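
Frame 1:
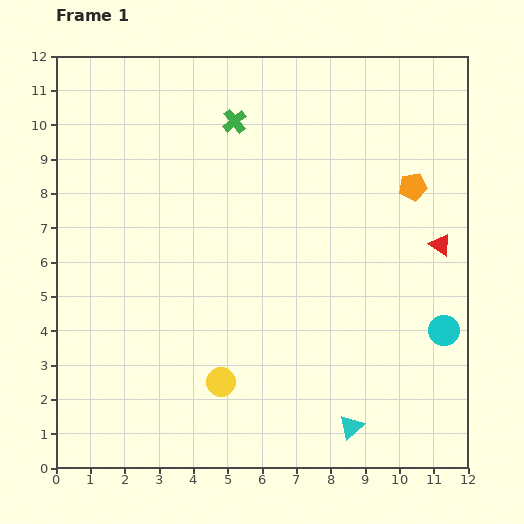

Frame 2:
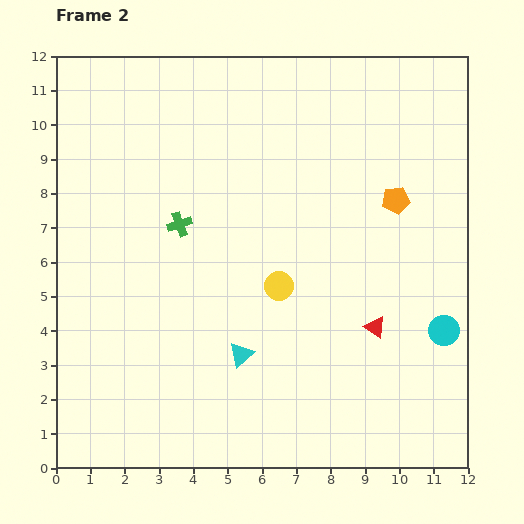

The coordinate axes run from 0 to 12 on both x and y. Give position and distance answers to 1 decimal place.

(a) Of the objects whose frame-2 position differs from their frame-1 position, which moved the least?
the orange pentagon

(moved 0.6)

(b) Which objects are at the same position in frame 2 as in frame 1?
the cyan circle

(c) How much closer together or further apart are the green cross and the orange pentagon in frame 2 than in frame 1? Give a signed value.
+0.8

Distance in frame 1: 5.5. Distance in frame 2: 6.3.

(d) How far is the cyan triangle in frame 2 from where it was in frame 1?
3.8

The cyan triangle moved from (8.6, 1.2) to (5.4, 3.3), a distance of √(3.2² + 2.1²) ≈ 3.8.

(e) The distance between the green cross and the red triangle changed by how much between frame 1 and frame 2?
-0.6

Distance in frame 1: 7.0. Distance in frame 2: 6.4.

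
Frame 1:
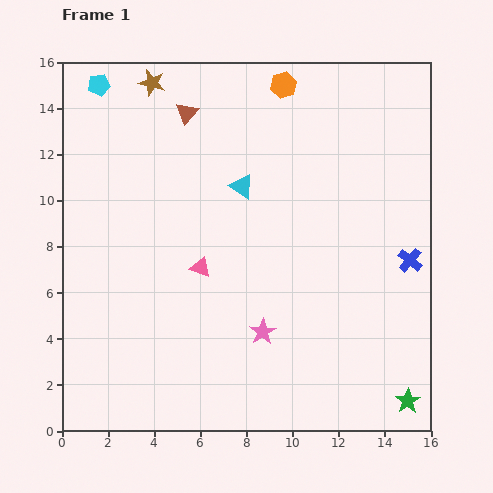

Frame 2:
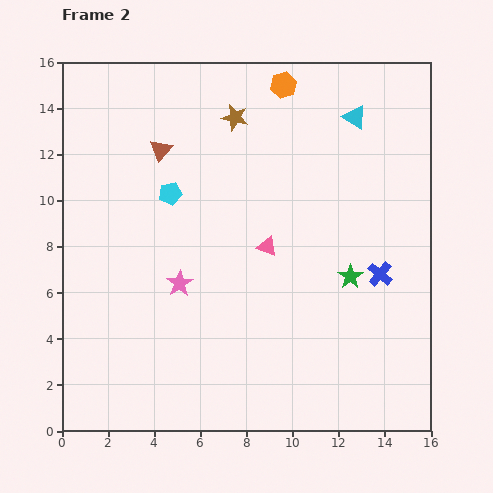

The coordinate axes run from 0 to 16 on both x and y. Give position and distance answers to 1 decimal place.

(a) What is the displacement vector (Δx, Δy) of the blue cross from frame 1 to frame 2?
(-1.3, -0.6)

The blue cross was at (15.1, 7.4) in frame 1 and (13.8, 6.8) in frame 2.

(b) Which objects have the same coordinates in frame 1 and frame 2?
the orange hexagon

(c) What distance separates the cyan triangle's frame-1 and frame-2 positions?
5.7

The cyan triangle moved from (7.8, 10.6) to (12.7, 13.6), a distance of √(4.9² + 3.0²) ≈ 5.7.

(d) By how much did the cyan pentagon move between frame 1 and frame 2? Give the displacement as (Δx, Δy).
(3.1, -4.7)

The cyan pentagon was at (1.6, 15.0) in frame 1 and (4.7, 10.3) in frame 2.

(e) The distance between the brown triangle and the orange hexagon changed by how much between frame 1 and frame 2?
+1.6

Distance in frame 1: 4.4. Distance in frame 2: 6.0.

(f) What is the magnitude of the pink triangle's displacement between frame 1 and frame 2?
3.0

The pink triangle moved from (6.0, 7.1) to (8.9, 8.0), a distance of √(2.9² + 0.9²) ≈ 3.0.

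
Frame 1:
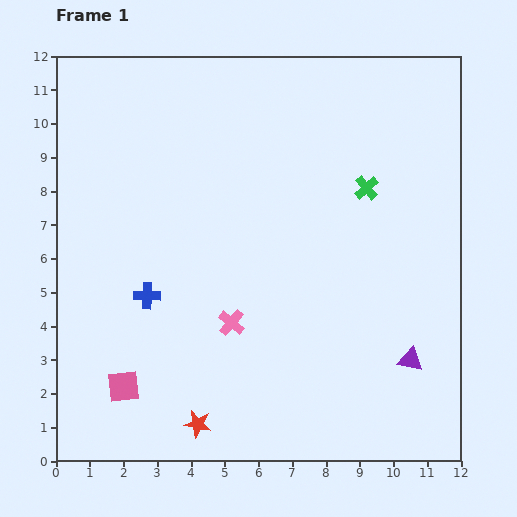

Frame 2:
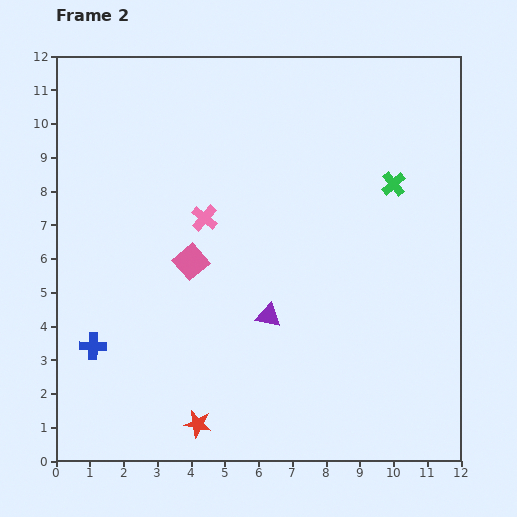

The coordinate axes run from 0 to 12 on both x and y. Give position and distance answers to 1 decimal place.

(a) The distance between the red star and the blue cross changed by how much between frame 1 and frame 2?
-0.2

Distance in frame 1: 4.1. Distance in frame 2: 3.9.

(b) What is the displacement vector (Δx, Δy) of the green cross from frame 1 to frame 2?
(0.8, 0.1)

The green cross was at (9.2, 8.1) in frame 1 and (10.0, 8.2) in frame 2.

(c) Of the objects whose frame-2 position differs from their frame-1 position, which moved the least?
the green cross

(moved 0.8)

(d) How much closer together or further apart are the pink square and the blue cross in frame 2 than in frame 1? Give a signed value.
+1.0

Distance in frame 1: 2.8. Distance in frame 2: 3.8.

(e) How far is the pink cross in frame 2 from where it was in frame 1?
3.2

The pink cross moved from (5.2, 4.1) to (4.4, 7.2), a distance of √(0.8² + 3.1²) ≈ 3.2.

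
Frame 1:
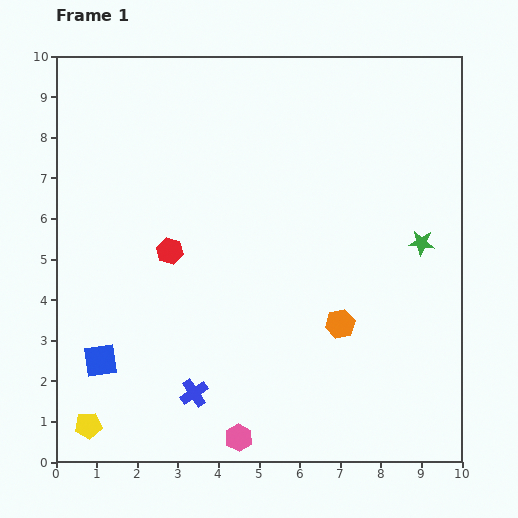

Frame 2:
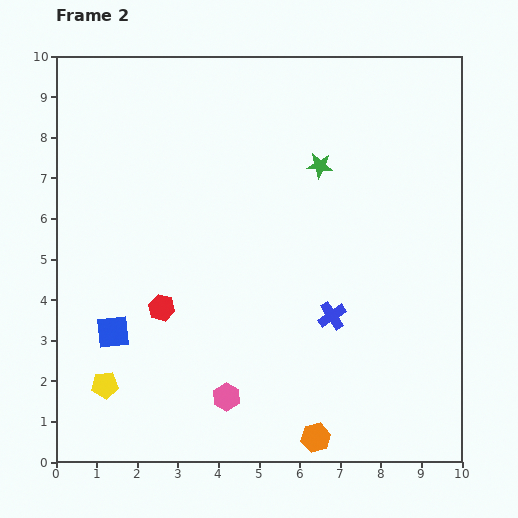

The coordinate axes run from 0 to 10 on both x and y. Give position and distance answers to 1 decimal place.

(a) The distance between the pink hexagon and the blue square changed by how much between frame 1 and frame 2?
-0.7

Distance in frame 1: 3.9. Distance in frame 2: 3.2.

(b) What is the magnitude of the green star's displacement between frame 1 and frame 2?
3.1

The green star moved from (9.0, 5.4) to (6.5, 7.3), a distance of √(2.5² + 1.9²) ≈ 3.1.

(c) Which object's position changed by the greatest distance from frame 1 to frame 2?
the blue cross

(moved 3.9; next 3.1)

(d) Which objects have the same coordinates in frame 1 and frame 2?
none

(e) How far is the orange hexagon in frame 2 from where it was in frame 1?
2.9

The orange hexagon moved from (7.0, 3.4) to (6.4, 0.6), a distance of √(0.6² + 2.8²) ≈ 2.9.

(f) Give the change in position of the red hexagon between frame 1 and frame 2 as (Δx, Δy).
(-0.2, -1.4)

The red hexagon was at (2.8, 5.2) in frame 1 and (2.6, 3.8) in frame 2.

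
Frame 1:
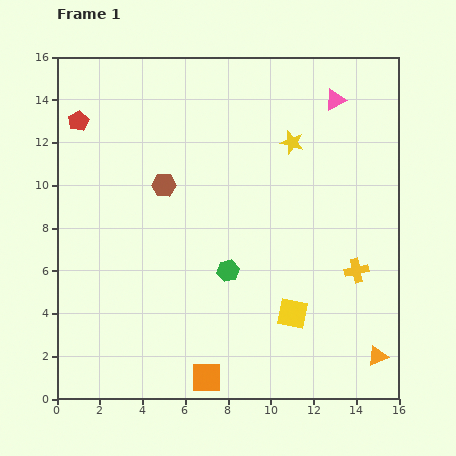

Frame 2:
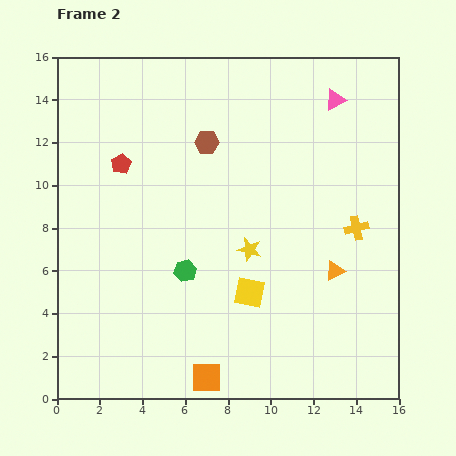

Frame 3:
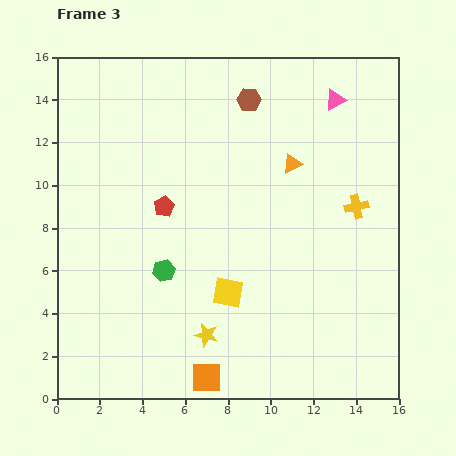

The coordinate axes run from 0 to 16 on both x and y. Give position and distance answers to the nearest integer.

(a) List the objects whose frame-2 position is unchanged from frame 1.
the orange square, the pink triangle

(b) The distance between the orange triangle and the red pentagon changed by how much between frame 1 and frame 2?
-7

Distance in frame 1: 18. Distance in frame 2: 11.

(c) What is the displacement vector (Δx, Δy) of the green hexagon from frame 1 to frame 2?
(-2, 0)

The green hexagon was at (8, 6) in frame 1 and (6, 6) in frame 2.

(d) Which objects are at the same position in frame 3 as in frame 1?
the orange square, the pink triangle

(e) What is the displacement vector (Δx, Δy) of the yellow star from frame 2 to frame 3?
(-2, -4)

The yellow star was at (9, 7) in frame 2 and (7, 3) in frame 3.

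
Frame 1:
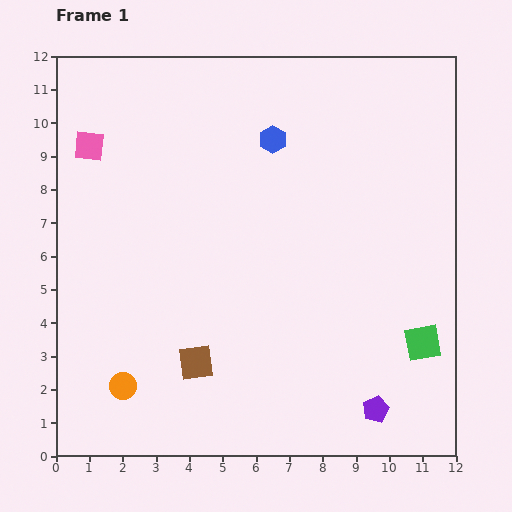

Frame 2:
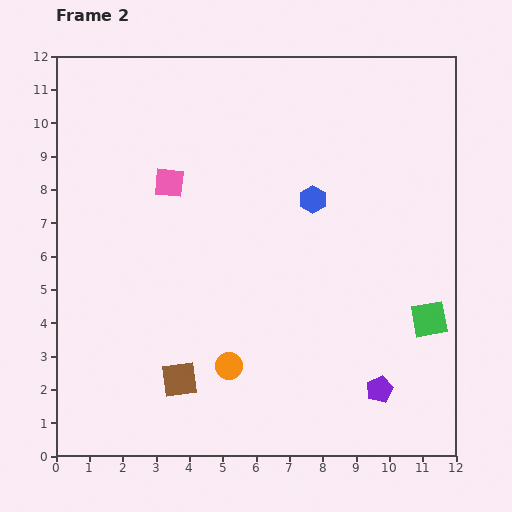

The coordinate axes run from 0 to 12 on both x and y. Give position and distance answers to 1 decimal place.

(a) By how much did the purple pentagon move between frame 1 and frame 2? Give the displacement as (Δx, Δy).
(0.1, 0.6)

The purple pentagon was at (9.6, 1.4) in frame 1 and (9.7, 2.0) in frame 2.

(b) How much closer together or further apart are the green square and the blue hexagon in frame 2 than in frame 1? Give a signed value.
-2.6

Distance in frame 1: 7.6. Distance in frame 2: 5.0.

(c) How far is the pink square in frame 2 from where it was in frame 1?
2.6

The pink square moved from (1.0, 9.3) to (3.4, 8.2), a distance of √(2.4² + 1.1²) ≈ 2.6.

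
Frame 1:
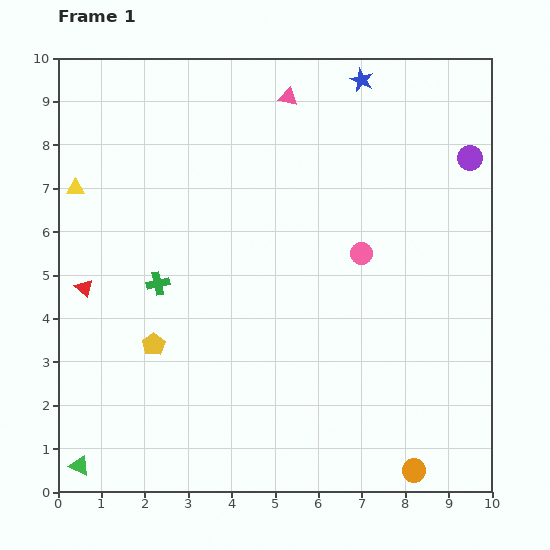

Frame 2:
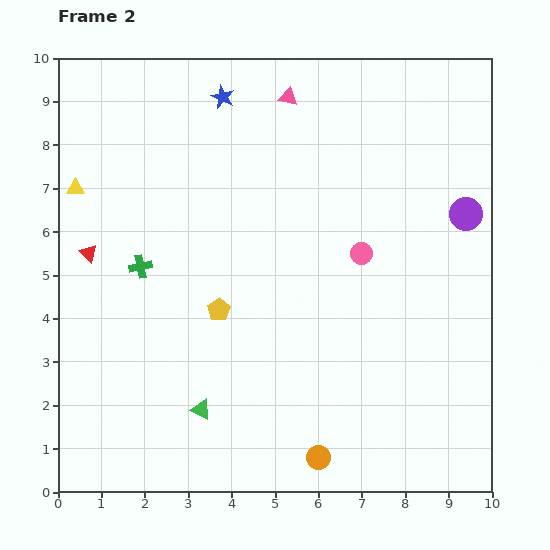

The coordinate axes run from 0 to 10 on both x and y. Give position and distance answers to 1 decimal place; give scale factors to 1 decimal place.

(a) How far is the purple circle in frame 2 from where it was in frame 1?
1.3

The purple circle moved from (9.5, 7.7) to (9.4, 6.4), a distance of √(0.1² + 1.3²) ≈ 1.3.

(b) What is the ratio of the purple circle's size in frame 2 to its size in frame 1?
1.3×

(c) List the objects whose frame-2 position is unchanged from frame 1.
the yellow triangle, the pink triangle, the pink circle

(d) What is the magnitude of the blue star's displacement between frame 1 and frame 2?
3.2

The blue star moved from (7.0, 9.5) to (3.8, 9.1), a distance of √(3.2² + 0.4²) ≈ 3.2.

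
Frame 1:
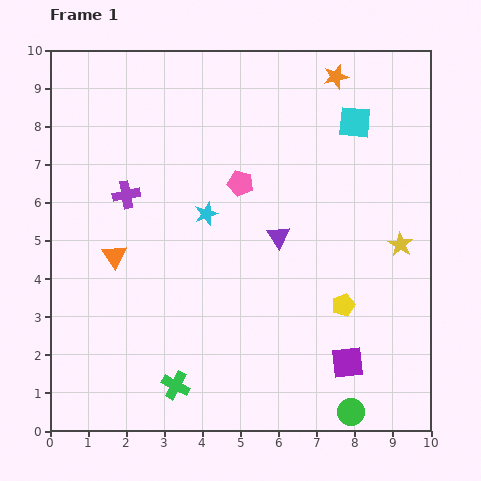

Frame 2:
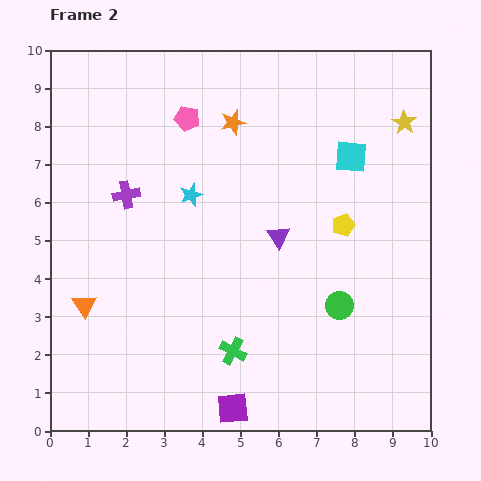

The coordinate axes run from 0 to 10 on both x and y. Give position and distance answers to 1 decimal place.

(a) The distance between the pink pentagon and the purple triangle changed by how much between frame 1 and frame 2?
+2.2

Distance in frame 1: 1.7. Distance in frame 2: 3.9.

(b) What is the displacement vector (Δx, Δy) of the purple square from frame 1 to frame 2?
(-3.0, -1.2)

The purple square was at (7.8, 1.8) in frame 1 and (4.8, 0.6) in frame 2.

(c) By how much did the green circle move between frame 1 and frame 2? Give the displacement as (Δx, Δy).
(-0.3, 2.8)

The green circle was at (7.9, 0.5) in frame 1 and (7.6, 3.3) in frame 2.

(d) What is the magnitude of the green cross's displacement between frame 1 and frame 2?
1.7

The green cross moved from (3.3, 1.2) to (4.8, 2.1), a distance of √(1.5² + 0.9²) ≈ 1.7.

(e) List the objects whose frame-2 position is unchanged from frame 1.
the purple cross, the purple triangle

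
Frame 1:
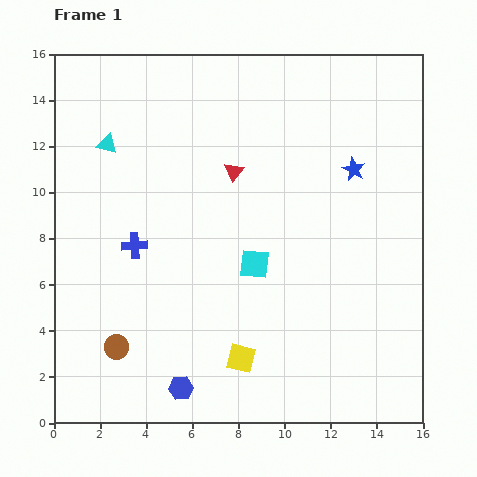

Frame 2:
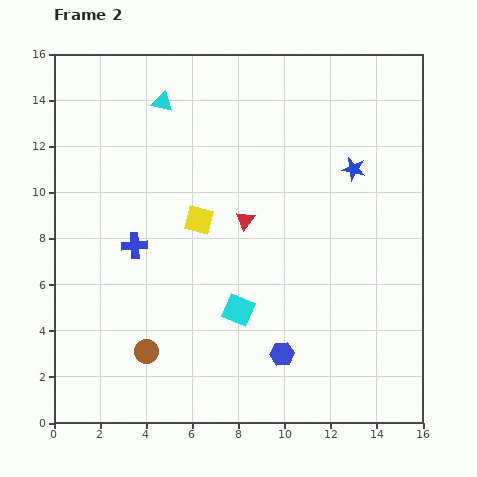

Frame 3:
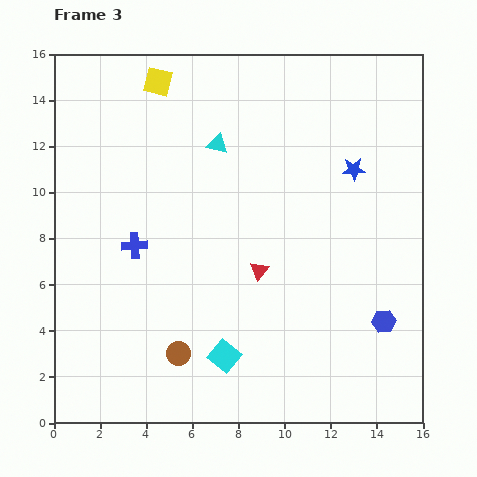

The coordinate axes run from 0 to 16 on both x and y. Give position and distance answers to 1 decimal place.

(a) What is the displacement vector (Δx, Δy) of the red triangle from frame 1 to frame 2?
(0.5, -2.1)

The red triangle was at (7.8, 10.9) in frame 1 and (8.3, 8.8) in frame 2.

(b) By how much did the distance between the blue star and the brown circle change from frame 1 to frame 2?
-0.9

Distance in frame 1: 12.9. Distance in frame 2: 12.0.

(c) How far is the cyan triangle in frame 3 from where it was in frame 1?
4.8

The cyan triangle moved from (2.3, 12.1) to (7.1, 12.1), a distance of √(4.8² + 0.0²) ≈ 4.8.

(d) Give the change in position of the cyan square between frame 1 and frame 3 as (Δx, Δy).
(-1.3, -4.0)

The cyan square was at (8.7, 6.9) in frame 1 and (7.4, 2.9) in frame 3.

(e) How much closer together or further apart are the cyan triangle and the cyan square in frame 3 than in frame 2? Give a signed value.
-0.4

Distance in frame 2: 9.6. Distance in frame 3: 9.2.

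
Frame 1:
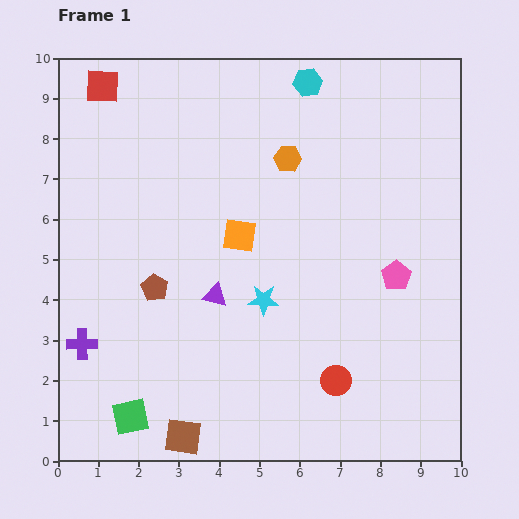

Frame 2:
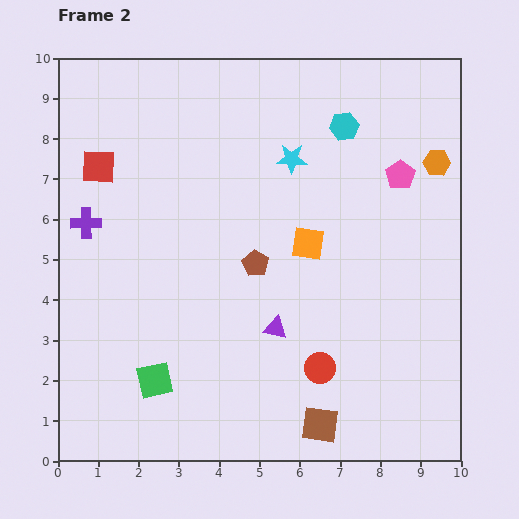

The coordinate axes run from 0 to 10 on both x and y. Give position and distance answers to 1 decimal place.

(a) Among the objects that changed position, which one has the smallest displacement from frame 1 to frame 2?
the red circle

(moved 0.5)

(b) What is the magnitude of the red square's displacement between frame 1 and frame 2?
2.0

The red square moved from (1.1, 9.3) to (1.0, 7.3), a distance of √(0.1² + 2.0²) ≈ 2.0.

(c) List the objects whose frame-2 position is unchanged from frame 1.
none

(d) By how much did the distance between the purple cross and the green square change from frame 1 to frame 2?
+2.1

Distance in frame 1: 2.2. Distance in frame 2: 4.3.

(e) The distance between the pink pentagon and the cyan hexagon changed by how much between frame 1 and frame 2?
-3.5

Distance in frame 1: 5.3. Distance in frame 2: 1.8.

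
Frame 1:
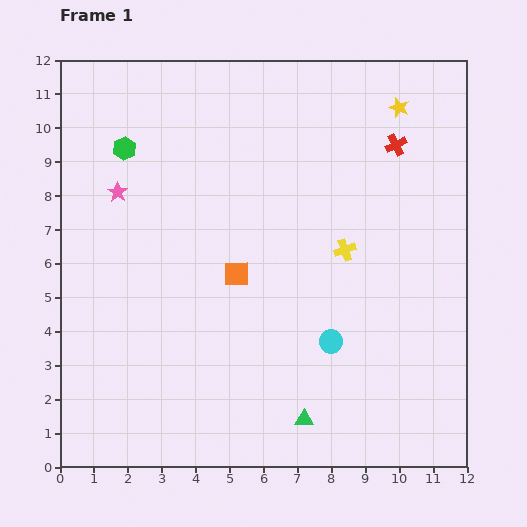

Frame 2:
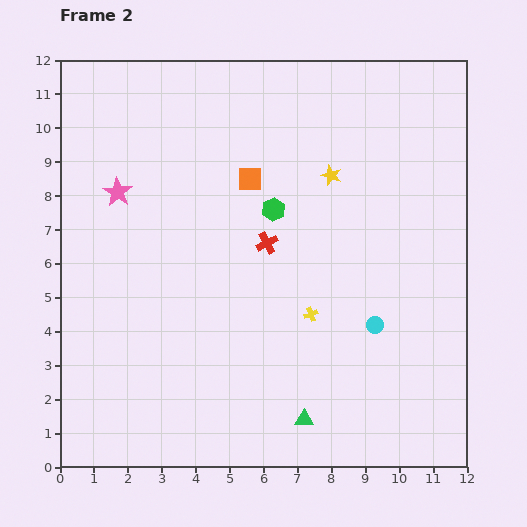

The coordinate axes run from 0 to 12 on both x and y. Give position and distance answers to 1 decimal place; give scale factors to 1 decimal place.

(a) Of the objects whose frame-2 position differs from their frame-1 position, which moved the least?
the cyan circle

(moved 1.4)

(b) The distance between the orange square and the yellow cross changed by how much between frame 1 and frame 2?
+1.1

Distance in frame 1: 3.3. Distance in frame 2: 4.4.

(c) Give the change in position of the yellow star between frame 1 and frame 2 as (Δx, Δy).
(-2.0, -2.0)

The yellow star was at (10.0, 10.6) in frame 1 and (8.0, 8.6) in frame 2.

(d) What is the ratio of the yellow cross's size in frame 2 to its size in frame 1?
0.6×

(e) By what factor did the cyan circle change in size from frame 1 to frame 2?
0.7×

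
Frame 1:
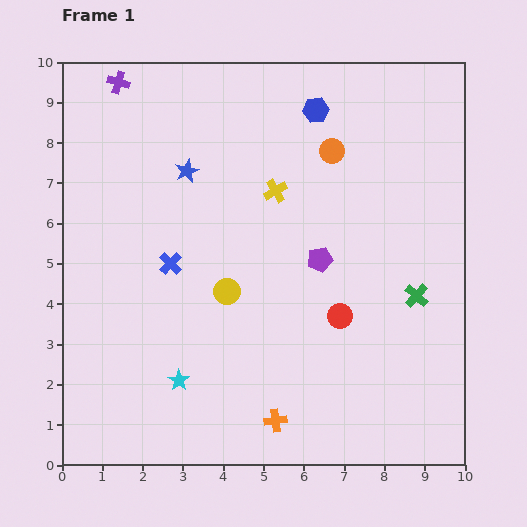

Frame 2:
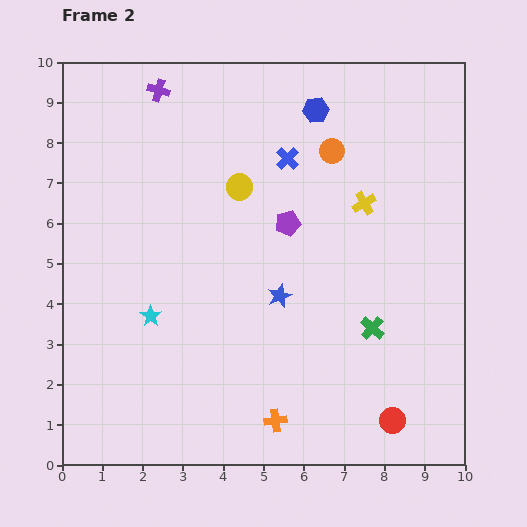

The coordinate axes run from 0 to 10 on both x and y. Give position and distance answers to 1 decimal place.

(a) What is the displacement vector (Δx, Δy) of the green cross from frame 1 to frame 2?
(-1.1, -0.8)

The green cross was at (8.8, 4.2) in frame 1 and (7.7, 3.4) in frame 2.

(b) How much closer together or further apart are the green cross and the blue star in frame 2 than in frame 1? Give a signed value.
-4.1

Distance in frame 1: 6.5. Distance in frame 2: 2.4.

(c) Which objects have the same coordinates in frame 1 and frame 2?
the blue hexagon, the orange circle, the orange cross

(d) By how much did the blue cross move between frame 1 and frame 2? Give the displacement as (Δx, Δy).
(2.9, 2.6)

The blue cross was at (2.7, 5.0) in frame 1 and (5.6, 7.6) in frame 2.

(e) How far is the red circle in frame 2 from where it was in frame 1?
2.9

The red circle moved from (6.9, 3.7) to (8.2, 1.1), a distance of √(1.3² + 2.6²) ≈ 2.9.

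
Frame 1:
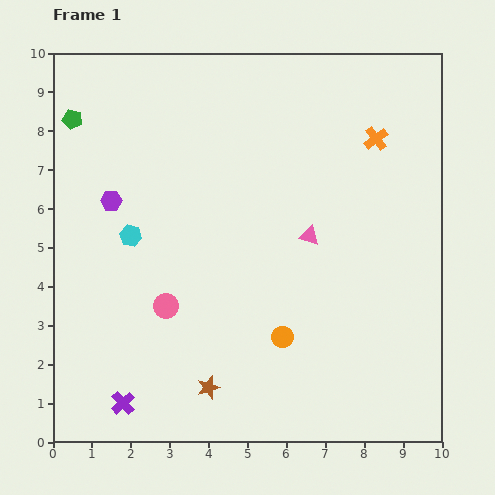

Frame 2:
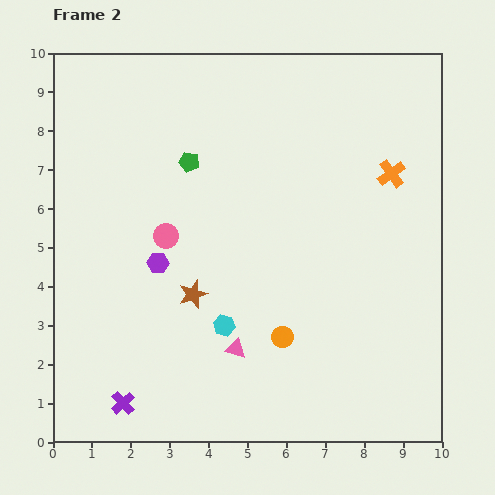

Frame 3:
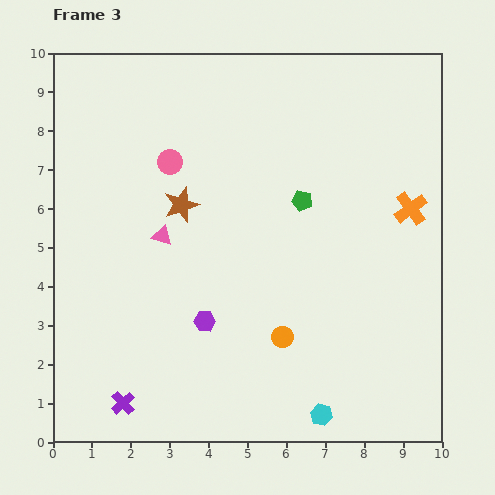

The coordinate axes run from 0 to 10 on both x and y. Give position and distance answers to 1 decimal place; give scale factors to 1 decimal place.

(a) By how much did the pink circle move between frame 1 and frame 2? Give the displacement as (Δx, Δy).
(0.0, 1.8)

The pink circle was at (2.9, 3.5) in frame 1 and (2.9, 5.3) in frame 2.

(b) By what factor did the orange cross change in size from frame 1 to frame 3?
1.4×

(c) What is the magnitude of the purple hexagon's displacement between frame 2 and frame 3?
1.9

The purple hexagon moved from (2.7, 4.6) to (3.9, 3.1), a distance of √(1.2² + 1.5²) ≈ 1.9.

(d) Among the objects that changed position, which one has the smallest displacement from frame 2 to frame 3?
the orange cross

(moved 1.0)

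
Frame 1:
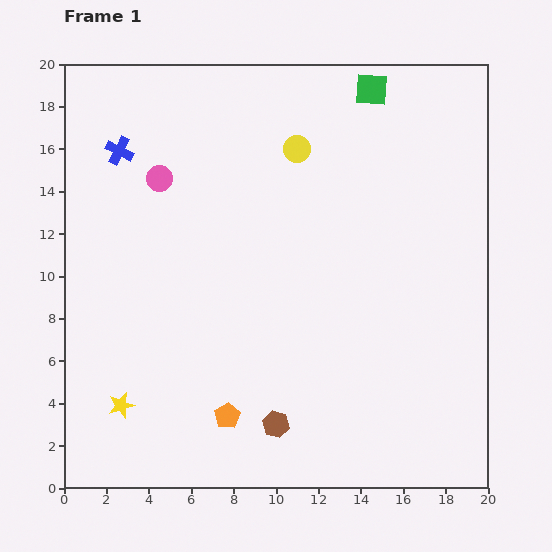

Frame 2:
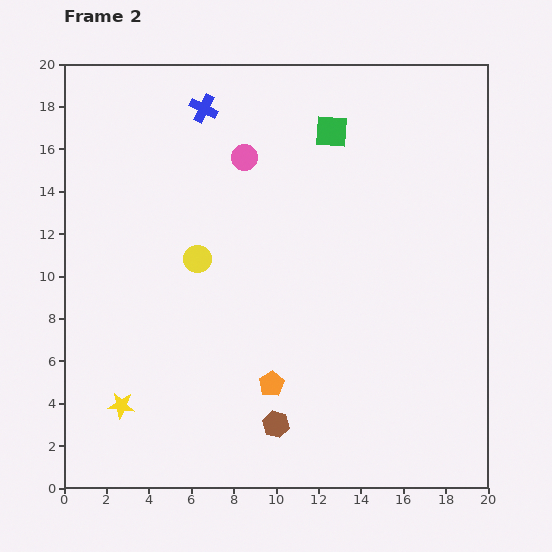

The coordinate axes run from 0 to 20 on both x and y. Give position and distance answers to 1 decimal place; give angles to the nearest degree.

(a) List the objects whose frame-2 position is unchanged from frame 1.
the brown hexagon, the yellow star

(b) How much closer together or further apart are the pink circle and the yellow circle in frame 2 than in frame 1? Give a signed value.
-1.3

Distance in frame 1: 6.6. Distance in frame 2: 5.3.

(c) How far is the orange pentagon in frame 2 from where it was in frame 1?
2.6

The orange pentagon moved from (7.7, 3.4) to (9.8, 4.9), a distance of √(2.1² + 1.5²) ≈ 2.6.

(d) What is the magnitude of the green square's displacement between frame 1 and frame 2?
2.8

The green square moved from (14.5, 18.8) to (12.6, 16.8), a distance of √(1.9² + 2.0²) ≈ 2.8.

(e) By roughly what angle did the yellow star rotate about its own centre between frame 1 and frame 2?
23° clockwise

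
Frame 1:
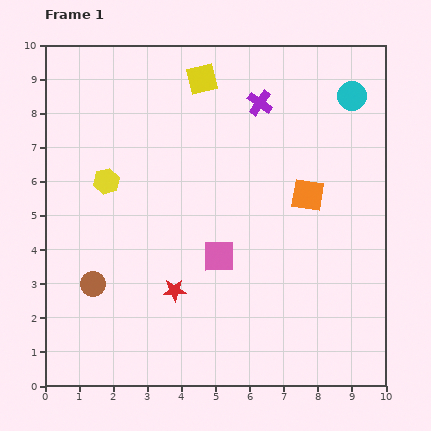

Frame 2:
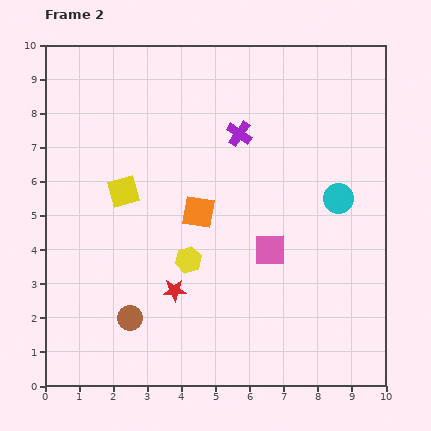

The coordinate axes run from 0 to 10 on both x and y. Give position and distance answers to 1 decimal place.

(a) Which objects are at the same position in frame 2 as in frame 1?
the red star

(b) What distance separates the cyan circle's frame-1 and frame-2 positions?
3.0

The cyan circle moved from (9.0, 8.5) to (8.6, 5.5), a distance of √(0.4² + 3.0²) ≈ 3.0.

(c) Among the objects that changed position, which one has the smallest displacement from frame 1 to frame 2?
the purple cross

(moved 1.1)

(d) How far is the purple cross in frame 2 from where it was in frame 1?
1.1

The purple cross moved from (6.3, 8.3) to (5.7, 7.4), a distance of √(0.6² + 0.9²) ≈ 1.1.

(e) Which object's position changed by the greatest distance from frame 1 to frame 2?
the yellow square

(moved 4.0; next 3.3)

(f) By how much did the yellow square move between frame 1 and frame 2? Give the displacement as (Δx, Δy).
(-2.3, -3.3)

The yellow square was at (4.6, 9.0) in frame 1 and (2.3, 5.7) in frame 2.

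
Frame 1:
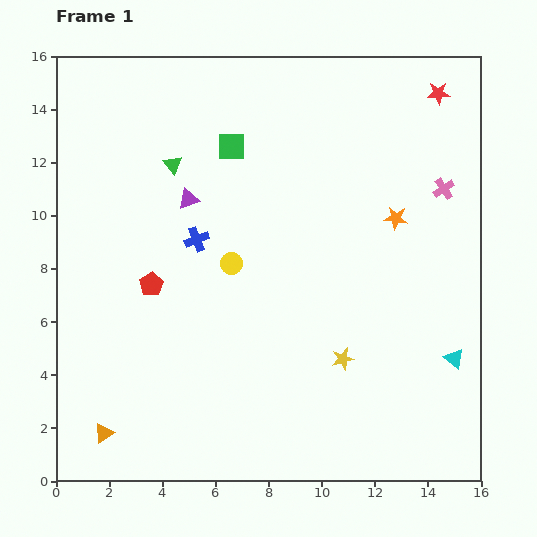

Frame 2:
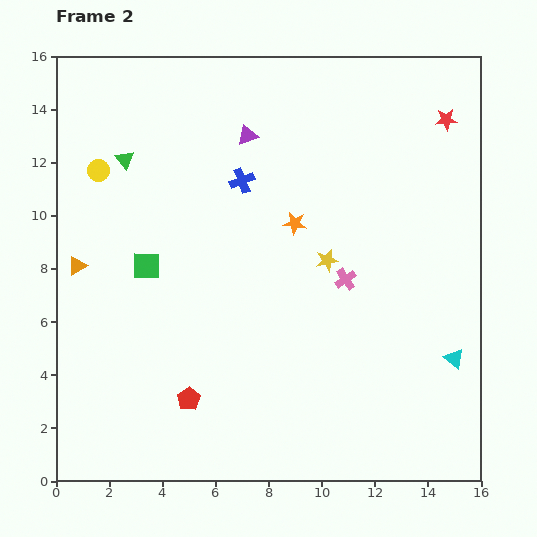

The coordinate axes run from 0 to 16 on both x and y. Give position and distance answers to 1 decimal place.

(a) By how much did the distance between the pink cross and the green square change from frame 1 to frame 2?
-0.7

Distance in frame 1: 8.2. Distance in frame 2: 7.5.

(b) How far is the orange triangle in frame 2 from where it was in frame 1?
6.4

The orange triangle moved from (1.8, 1.8) to (0.8, 8.1), a distance of √(1.0² + 6.3²) ≈ 6.4.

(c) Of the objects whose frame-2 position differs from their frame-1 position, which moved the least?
the red star

(moved 1.0)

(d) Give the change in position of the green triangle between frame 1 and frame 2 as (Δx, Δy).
(-1.8, 0.2)

The green triangle was at (4.4, 11.9) in frame 1 and (2.6, 12.1) in frame 2.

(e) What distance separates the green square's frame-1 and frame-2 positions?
5.5

The green square moved from (6.6, 12.6) to (3.4, 8.1), a distance of √(3.2² + 4.5²) ≈ 5.5.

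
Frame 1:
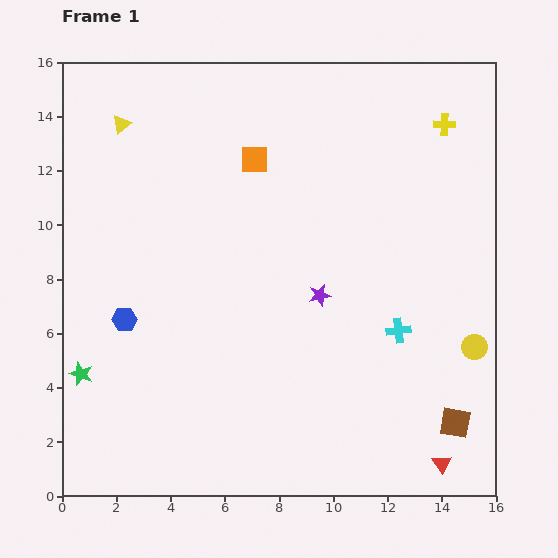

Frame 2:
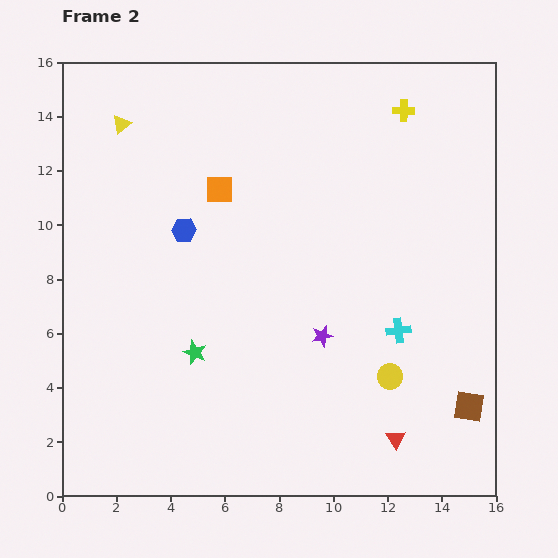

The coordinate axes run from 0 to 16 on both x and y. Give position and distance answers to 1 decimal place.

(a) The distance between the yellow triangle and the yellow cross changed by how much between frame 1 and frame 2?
-1.5

Distance in frame 1: 11.9. Distance in frame 2: 10.4.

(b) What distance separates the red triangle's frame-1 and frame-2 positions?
1.9

The red triangle moved from (14.0, 1.2) to (12.3, 2.1), a distance of √(1.7² + 0.9²) ≈ 1.9.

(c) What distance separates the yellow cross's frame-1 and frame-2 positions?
1.6

The yellow cross moved from (14.1, 13.7) to (12.6, 14.2), a distance of √(1.5² + 0.5²) ≈ 1.6.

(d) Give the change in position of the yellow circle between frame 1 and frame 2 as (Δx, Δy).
(-3.1, -1.1)

The yellow circle was at (15.2, 5.5) in frame 1 and (12.1, 4.4) in frame 2.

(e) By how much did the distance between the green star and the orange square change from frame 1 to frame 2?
-4.1

Distance in frame 1: 10.2. Distance in frame 2: 6.1.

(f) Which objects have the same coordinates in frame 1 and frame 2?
the cyan cross, the yellow triangle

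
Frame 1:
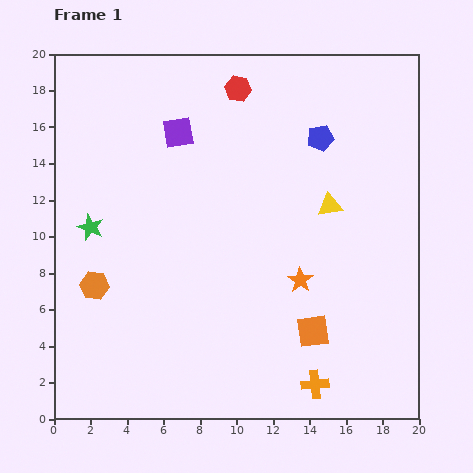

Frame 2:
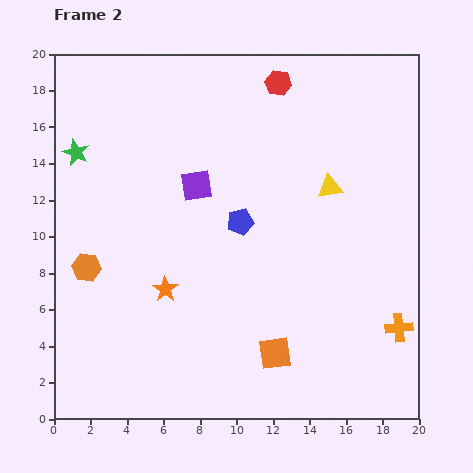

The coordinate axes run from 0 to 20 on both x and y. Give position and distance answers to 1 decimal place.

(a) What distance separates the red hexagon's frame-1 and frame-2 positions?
2.2

The red hexagon moved from (10.1, 18.1) to (12.3, 18.4), a distance of √(2.2² + 0.3²) ≈ 2.2.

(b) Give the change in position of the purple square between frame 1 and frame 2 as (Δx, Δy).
(1.0, -2.9)

The purple square was at (6.8, 15.7) in frame 1 and (7.8, 12.8) in frame 2.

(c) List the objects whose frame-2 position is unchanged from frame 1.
none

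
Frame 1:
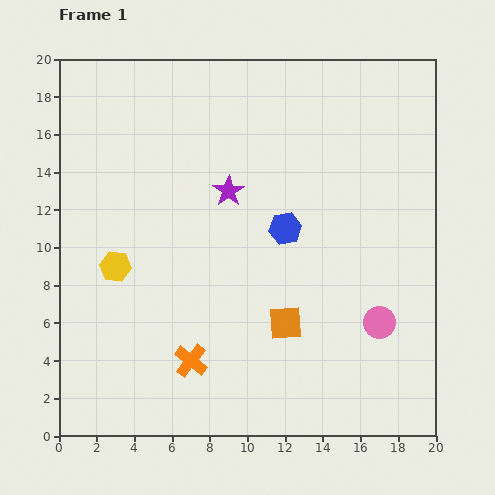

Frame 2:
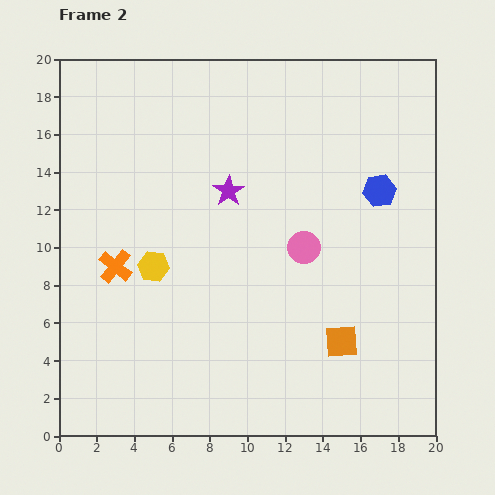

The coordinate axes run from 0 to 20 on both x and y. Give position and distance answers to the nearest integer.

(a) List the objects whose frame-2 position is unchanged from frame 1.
the purple star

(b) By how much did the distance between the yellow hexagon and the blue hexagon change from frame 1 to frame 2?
+4

Distance in frame 1: 9. Distance in frame 2: 13.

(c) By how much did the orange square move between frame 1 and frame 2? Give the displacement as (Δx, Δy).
(3, -1)

The orange square was at (12, 6) in frame 1 and (15, 5) in frame 2.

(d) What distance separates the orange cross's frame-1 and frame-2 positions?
6

The orange cross moved from (7, 4) to (3, 9), a distance of √(4² + 5²) ≈ 6.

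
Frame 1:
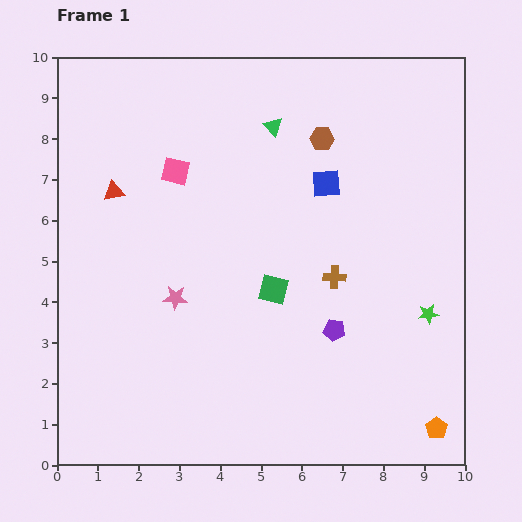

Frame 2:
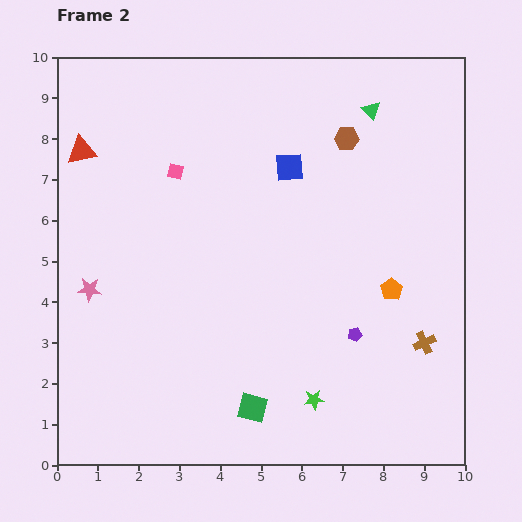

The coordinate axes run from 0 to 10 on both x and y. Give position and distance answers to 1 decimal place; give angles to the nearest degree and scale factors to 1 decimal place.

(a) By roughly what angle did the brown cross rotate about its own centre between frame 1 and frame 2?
26° counter-clockwise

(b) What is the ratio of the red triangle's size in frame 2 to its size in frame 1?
1.4×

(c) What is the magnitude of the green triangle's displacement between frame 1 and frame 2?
2.4

The green triangle moved from (5.3, 8.3) to (7.7, 8.7), a distance of √(2.4² + 0.4²) ≈ 2.4.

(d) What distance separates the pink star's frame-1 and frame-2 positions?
2.1

The pink star moved from (2.9, 4.1) to (0.8, 4.3), a distance of √(2.1² + 0.2²) ≈ 2.1.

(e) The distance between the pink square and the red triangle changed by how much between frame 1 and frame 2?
+0.8

Distance in frame 1: 1.6. Distance in frame 2: 2.4.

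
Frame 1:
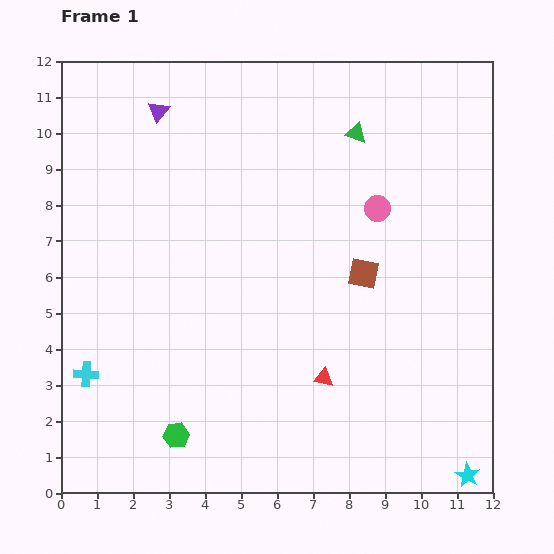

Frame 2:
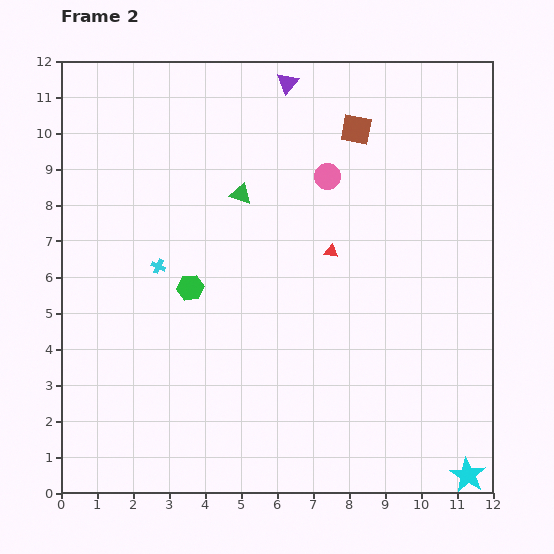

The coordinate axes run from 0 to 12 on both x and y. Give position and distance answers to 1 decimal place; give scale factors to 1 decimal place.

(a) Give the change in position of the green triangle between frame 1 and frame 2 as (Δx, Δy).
(-3.2, -1.7)

The green triangle was at (8.2, 10.0) in frame 1 and (5.0, 8.3) in frame 2.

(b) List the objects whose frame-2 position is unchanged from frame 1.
the cyan star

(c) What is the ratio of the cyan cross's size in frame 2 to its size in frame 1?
0.6×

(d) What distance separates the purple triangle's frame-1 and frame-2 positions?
3.7

The purple triangle moved from (2.7, 10.6) to (6.3, 11.4), a distance of √(3.6² + 0.8²) ≈ 3.7.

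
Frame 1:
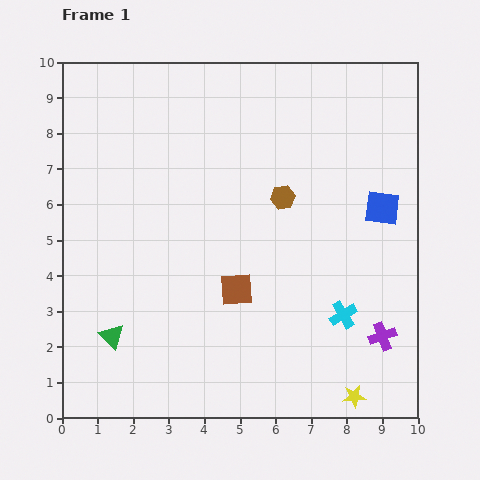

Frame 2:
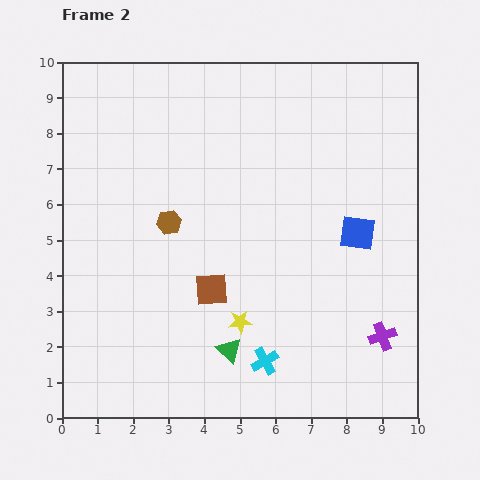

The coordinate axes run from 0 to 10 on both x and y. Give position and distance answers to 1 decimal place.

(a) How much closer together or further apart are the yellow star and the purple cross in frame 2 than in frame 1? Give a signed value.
+2.1

Distance in frame 1: 1.9. Distance in frame 2: 4.0.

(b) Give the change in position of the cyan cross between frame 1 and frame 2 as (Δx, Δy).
(-2.2, -1.3)

The cyan cross was at (7.9, 2.9) in frame 1 and (5.7, 1.6) in frame 2.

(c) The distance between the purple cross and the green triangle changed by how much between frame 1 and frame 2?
-3.3

Distance in frame 1: 7.6. Distance in frame 2: 4.3.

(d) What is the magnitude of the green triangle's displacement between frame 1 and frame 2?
3.3

The green triangle moved from (1.4, 2.3) to (4.7, 1.9), a distance of √(3.3² + 0.4²) ≈ 3.3.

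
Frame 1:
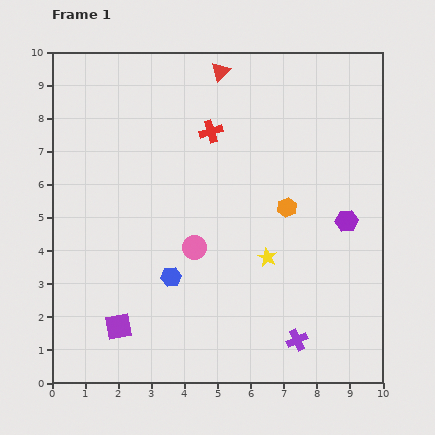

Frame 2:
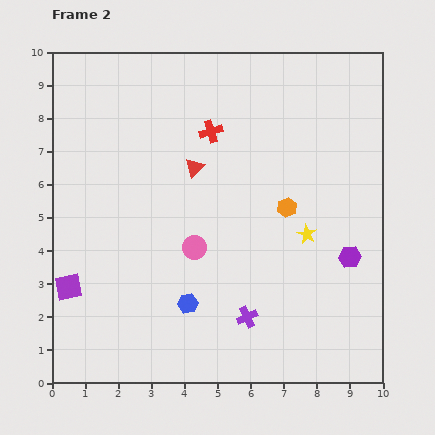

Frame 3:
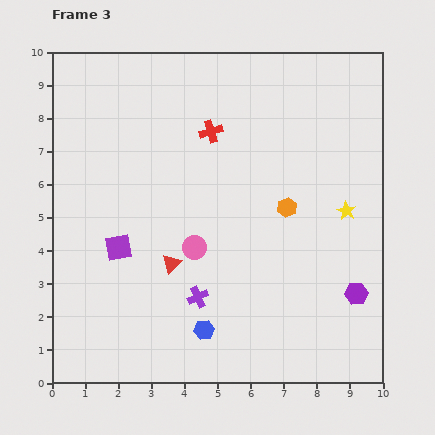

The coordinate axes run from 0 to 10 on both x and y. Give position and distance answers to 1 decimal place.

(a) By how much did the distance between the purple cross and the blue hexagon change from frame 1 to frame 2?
-2.4

Distance in frame 1: 4.2. Distance in frame 2: 1.8.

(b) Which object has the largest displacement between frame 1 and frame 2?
the red triangle

(moved 3.0; next 1.9)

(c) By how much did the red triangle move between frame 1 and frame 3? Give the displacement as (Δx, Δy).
(-1.5, -5.8)

The red triangle was at (5.1, 9.4) in frame 1 and (3.6, 3.6) in frame 3.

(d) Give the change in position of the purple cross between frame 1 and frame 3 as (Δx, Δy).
(-3.0, 1.3)

The purple cross was at (7.4, 1.3) in frame 1 and (4.4, 2.6) in frame 3.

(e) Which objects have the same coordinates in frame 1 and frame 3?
the red cross, the pink circle, the orange hexagon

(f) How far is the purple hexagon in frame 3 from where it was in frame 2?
1.1

The purple hexagon moved from (9.0, 3.8) to (9.2, 2.7), a distance of √(0.2² + 1.1²) ≈ 1.1.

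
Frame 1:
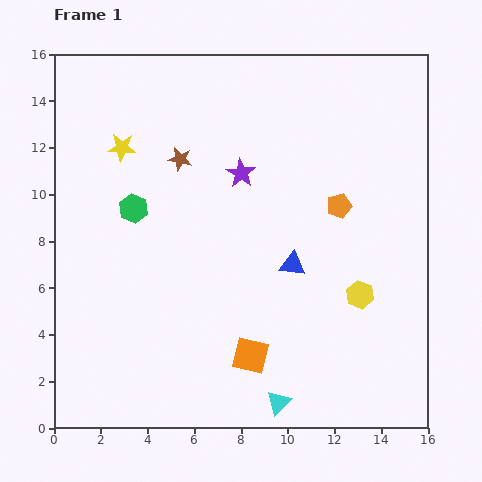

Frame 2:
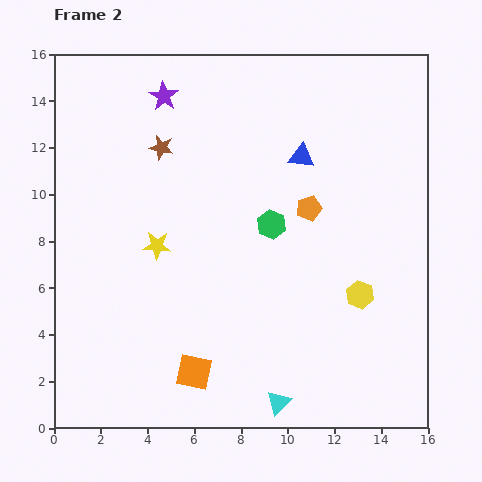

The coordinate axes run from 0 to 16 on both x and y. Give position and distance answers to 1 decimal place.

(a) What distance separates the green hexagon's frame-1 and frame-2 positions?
5.9

The green hexagon moved from (3.4, 9.4) to (9.3, 8.7), a distance of √(5.9² + 0.7²) ≈ 5.9.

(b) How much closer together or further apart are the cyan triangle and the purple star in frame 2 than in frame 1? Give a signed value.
+4.1

Distance in frame 1: 9.9. Distance in frame 2: 14.0.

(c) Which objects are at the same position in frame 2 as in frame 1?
the yellow hexagon, the cyan triangle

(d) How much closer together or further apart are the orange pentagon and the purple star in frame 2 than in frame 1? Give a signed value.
+3.4

Distance in frame 1: 4.4. Distance in frame 2: 7.8.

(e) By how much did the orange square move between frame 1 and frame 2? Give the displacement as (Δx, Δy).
(-2.4, -0.7)

The orange square was at (8.4, 3.1) in frame 1 and (6.0, 2.4) in frame 2.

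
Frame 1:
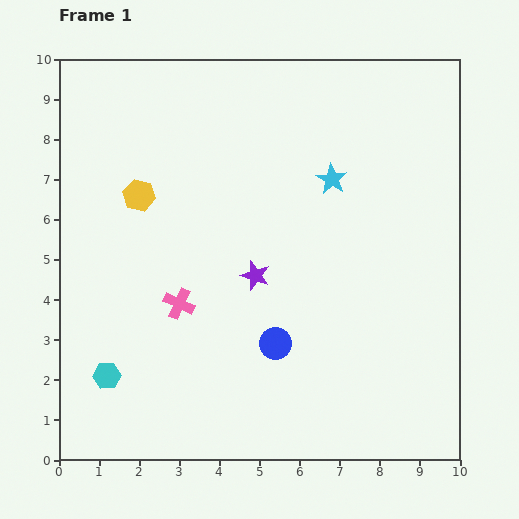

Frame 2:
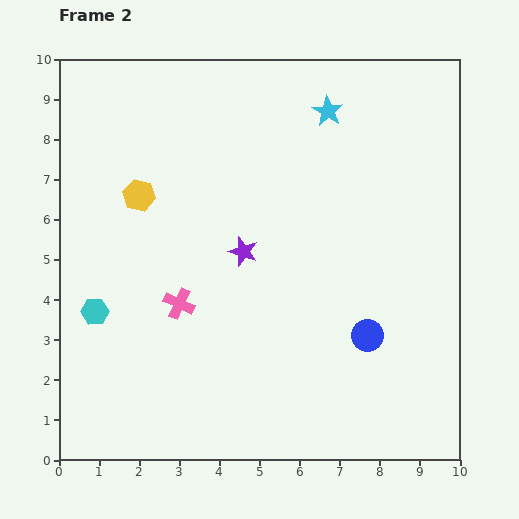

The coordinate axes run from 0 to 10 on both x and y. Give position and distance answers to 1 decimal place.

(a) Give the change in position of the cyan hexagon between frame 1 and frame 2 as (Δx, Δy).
(-0.3, 1.6)

The cyan hexagon was at (1.2, 2.1) in frame 1 and (0.9, 3.7) in frame 2.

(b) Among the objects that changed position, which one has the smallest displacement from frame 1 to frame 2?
the purple star

(moved 0.7)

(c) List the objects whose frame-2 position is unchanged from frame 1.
the yellow hexagon, the pink cross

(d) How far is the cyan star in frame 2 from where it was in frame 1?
1.7

The cyan star moved from (6.8, 7.0) to (6.7, 8.7), a distance of √(0.1² + 1.7²) ≈ 1.7.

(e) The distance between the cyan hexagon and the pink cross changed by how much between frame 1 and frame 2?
-0.4

Distance in frame 1: 2.5. Distance in frame 2: 2.1.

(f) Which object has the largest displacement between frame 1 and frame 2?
the blue circle

(moved 2.3; next 1.7)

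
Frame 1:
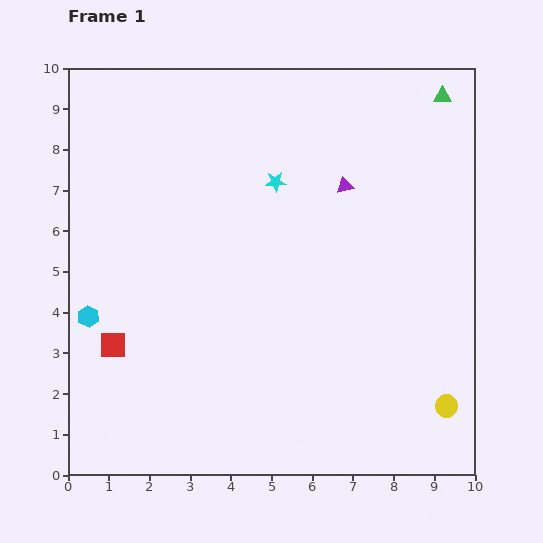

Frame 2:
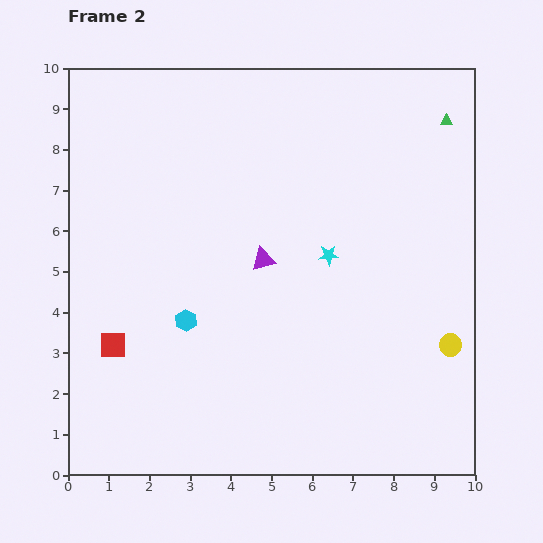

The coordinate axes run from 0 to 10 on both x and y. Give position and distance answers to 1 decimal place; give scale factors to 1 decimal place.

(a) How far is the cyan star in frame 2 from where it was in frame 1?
2.2

The cyan star moved from (5.1, 7.2) to (6.4, 5.4), a distance of √(1.3² + 1.8²) ≈ 2.2.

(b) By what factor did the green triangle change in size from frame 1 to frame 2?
0.7×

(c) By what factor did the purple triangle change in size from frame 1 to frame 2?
1.4×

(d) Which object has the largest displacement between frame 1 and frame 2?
the purple triangle

(moved 2.7; next 2.4)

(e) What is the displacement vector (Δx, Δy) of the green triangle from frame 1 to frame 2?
(0.1, -0.6)

The green triangle was at (9.2, 9.3) in frame 1 and (9.3, 8.7) in frame 2.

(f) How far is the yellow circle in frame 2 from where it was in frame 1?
1.5

The yellow circle moved from (9.3, 1.7) to (9.4, 3.2), a distance of √(0.1² + 1.5²) ≈ 1.5.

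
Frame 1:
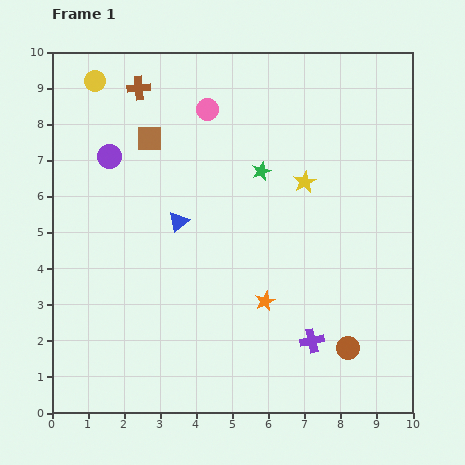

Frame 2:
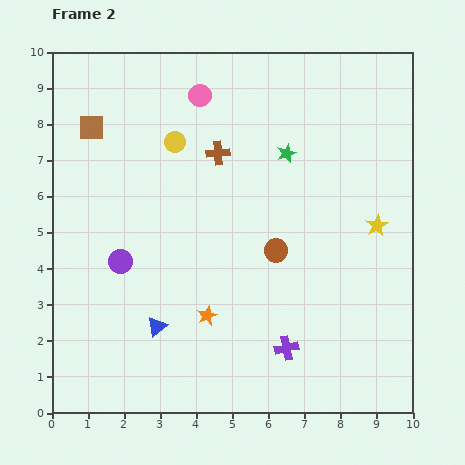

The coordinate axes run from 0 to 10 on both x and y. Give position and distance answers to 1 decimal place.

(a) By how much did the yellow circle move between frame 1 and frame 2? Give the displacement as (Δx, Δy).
(2.2, -1.7)

The yellow circle was at (1.2, 9.2) in frame 1 and (3.4, 7.5) in frame 2.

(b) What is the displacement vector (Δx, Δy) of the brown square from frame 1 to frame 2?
(-1.6, 0.3)

The brown square was at (2.7, 7.6) in frame 1 and (1.1, 7.9) in frame 2.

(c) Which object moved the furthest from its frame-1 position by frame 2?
the brown circle

(moved 3.4; next 3.0)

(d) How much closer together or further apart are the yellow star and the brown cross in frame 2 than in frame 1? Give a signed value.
-0.5

Distance in frame 1: 5.3. Distance in frame 2: 4.8.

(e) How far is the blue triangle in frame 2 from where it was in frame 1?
3.0

The blue triangle moved from (3.5, 5.3) to (2.9, 2.4), a distance of √(0.6² + 2.9²) ≈ 3.0.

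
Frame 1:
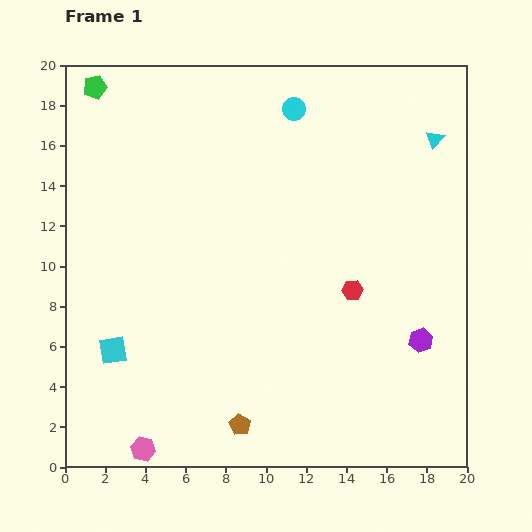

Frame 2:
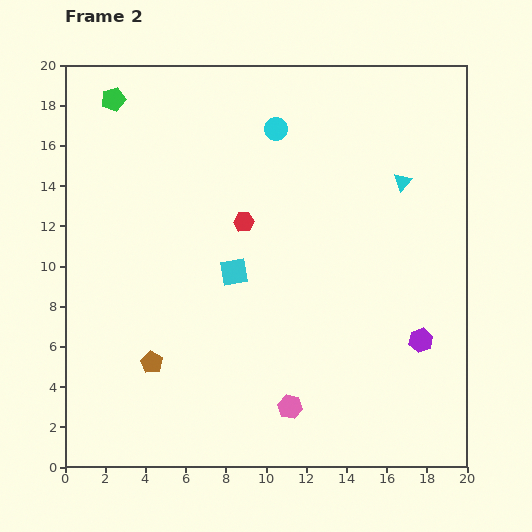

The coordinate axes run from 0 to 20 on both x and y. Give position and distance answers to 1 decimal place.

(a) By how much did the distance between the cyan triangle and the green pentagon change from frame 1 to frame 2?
-2.1

Distance in frame 1: 17.1. Distance in frame 2: 15.0.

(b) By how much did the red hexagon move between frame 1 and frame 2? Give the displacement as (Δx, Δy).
(-5.4, 3.4)

The red hexagon was at (14.3, 8.8) in frame 1 and (8.9, 12.2) in frame 2.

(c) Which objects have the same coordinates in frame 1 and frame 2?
the purple hexagon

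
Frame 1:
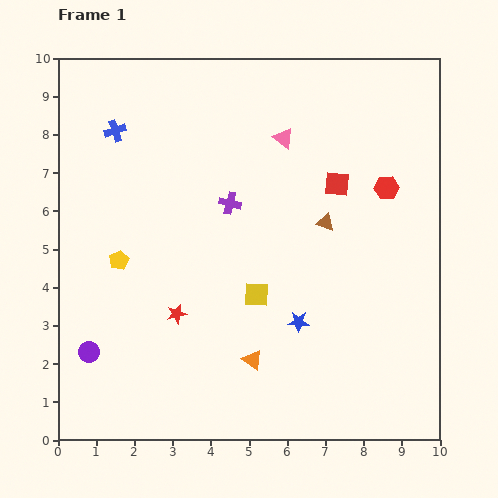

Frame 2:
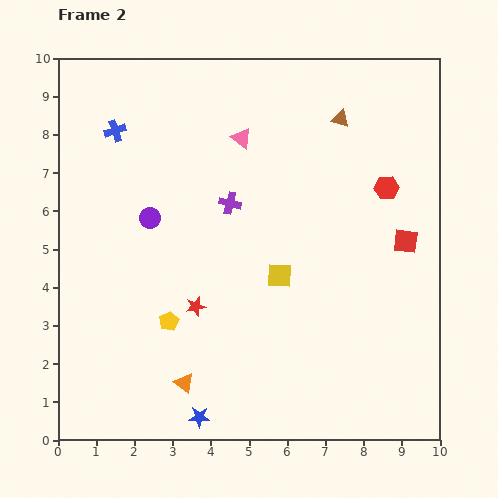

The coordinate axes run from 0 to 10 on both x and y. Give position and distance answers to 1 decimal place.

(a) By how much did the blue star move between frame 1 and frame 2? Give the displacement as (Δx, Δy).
(-2.6, -2.5)

The blue star was at (6.3, 3.1) in frame 1 and (3.7, 0.6) in frame 2.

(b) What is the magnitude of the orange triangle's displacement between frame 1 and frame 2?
1.9

The orange triangle moved from (5.1, 2.1) to (3.3, 1.5), a distance of √(1.8² + 0.6²) ≈ 1.9.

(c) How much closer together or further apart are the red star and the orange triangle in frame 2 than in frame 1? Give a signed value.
-0.3

Distance in frame 1: 2.3. Distance in frame 2: 2.0.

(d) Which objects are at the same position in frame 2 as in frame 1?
the red hexagon, the blue cross, the purple cross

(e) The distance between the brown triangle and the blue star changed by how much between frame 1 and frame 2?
+5.9

Distance in frame 1: 2.7. Distance in frame 2: 8.6.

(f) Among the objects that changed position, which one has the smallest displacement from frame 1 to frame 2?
the red star

(moved 0.5)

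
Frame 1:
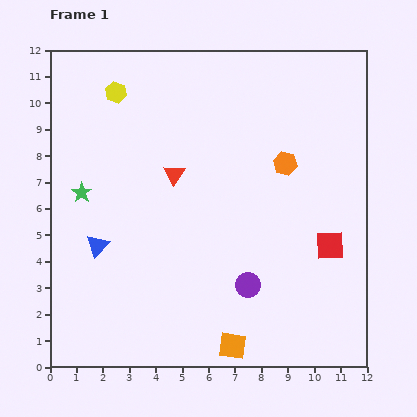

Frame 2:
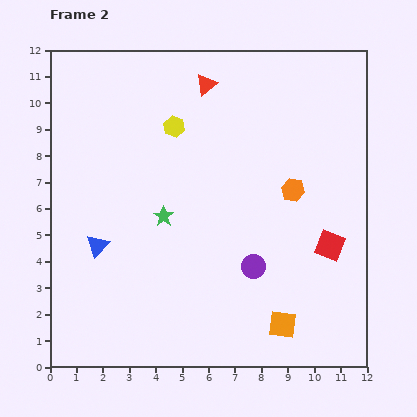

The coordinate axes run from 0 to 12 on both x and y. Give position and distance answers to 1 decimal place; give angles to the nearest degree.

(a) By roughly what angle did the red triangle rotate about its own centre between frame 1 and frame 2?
18° clockwise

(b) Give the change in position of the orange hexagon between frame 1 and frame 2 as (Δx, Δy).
(0.3, -1.0)

The orange hexagon was at (8.9, 7.7) in frame 1 and (9.2, 6.7) in frame 2.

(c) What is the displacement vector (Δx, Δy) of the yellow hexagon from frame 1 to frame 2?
(2.2, -1.3)

The yellow hexagon was at (2.5, 10.4) in frame 1 and (4.7, 9.1) in frame 2.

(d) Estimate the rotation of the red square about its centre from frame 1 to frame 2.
24° clockwise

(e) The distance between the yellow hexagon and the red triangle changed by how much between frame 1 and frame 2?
-1.8

Distance in frame 1: 3.8. Distance in frame 2: 2.0.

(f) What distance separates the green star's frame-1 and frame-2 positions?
3.2

The green star moved from (1.2, 6.6) to (4.3, 5.7), a distance of √(3.1² + 0.9²) ≈ 3.2.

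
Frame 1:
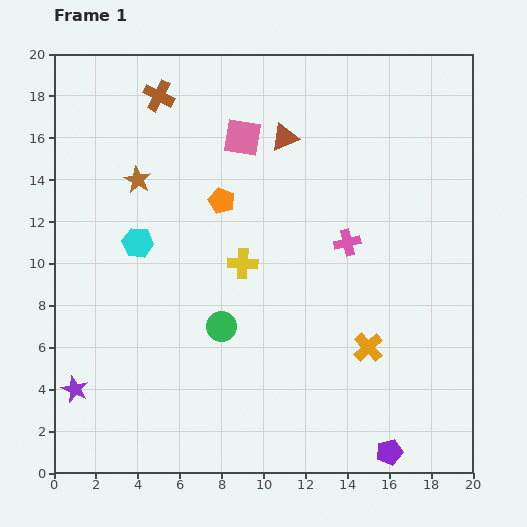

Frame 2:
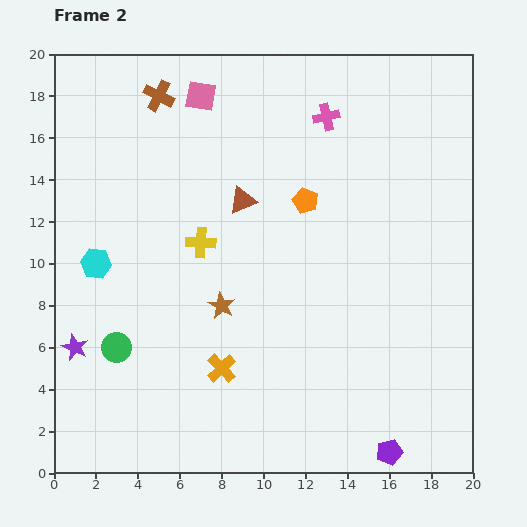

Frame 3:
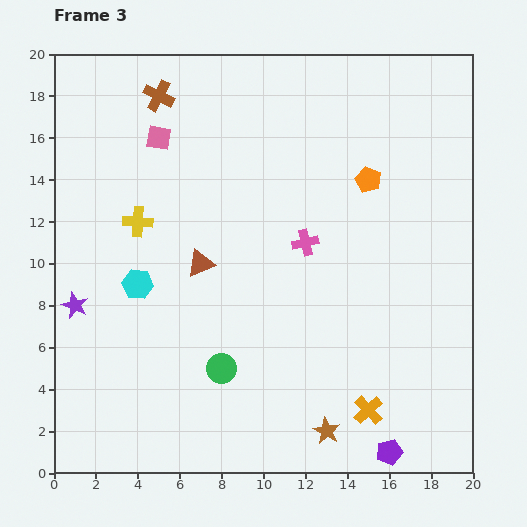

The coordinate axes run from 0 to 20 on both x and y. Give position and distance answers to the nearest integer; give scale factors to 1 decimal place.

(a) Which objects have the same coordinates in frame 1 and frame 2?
the purple pentagon, the brown cross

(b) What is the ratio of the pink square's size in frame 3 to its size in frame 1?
0.7×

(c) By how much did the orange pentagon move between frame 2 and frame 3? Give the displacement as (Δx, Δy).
(3, 1)

The orange pentagon was at (12, 13) in frame 2 and (15, 14) in frame 3.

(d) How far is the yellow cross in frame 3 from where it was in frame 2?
3

The yellow cross moved from (7, 11) to (4, 12), a distance of √(3² + 1²) ≈ 3.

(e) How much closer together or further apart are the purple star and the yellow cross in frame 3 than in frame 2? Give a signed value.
-3

Distance in frame 2: 8. Distance in frame 3: 5.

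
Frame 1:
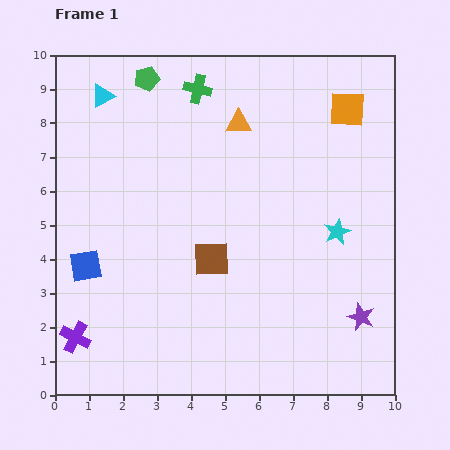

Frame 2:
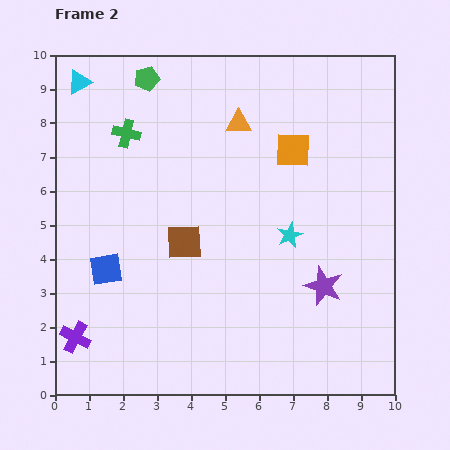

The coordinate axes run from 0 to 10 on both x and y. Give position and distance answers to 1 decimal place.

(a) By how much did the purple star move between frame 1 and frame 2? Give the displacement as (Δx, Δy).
(-1.1, 0.9)

The purple star was at (9.0, 2.3) in frame 1 and (7.9, 3.2) in frame 2.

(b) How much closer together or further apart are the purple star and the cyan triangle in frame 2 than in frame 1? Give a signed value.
-0.6

Distance in frame 1: 10.0. Distance in frame 2: 9.4.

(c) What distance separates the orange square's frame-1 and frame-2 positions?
2.0

The orange square moved from (8.6, 8.4) to (7.0, 7.2), a distance of √(1.6² + 1.2²) ≈ 2.0.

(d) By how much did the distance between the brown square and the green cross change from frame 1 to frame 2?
-1.4

Distance in frame 1: 5.0. Distance in frame 2: 3.6.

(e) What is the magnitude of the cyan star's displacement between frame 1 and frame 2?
1.4

The cyan star moved from (8.3, 4.8) to (6.9, 4.7), a distance of √(1.4² + 0.1²) ≈ 1.4.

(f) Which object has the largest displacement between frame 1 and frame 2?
the green cross

(moved 2.5; next 2.0)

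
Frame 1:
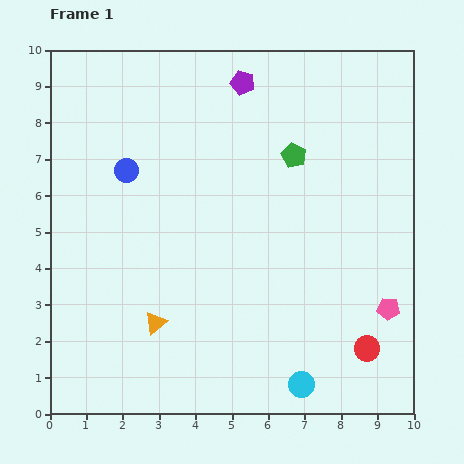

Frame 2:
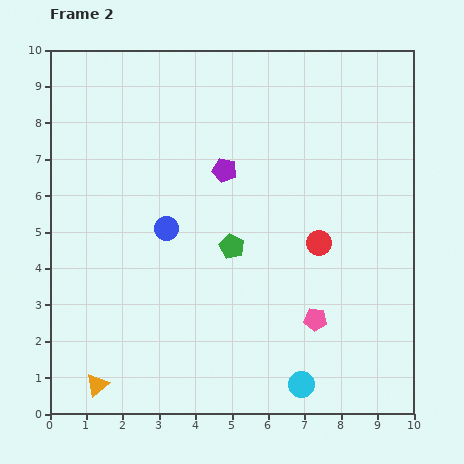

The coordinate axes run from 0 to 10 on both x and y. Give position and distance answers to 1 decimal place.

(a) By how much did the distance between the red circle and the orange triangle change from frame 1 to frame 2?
+1.4

Distance in frame 1: 5.8. Distance in frame 2: 7.2.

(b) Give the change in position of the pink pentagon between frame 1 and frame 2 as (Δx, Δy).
(-2.0, -0.3)

The pink pentagon was at (9.3, 2.9) in frame 1 and (7.3, 2.6) in frame 2.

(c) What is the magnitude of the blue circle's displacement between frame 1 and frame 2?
1.9

The blue circle moved from (2.1, 6.7) to (3.2, 5.1), a distance of √(1.1² + 1.6²) ≈ 1.9.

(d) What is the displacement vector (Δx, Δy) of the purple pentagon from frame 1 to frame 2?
(-0.5, -2.4)

The purple pentagon was at (5.3, 9.1) in frame 1 and (4.8, 6.7) in frame 2.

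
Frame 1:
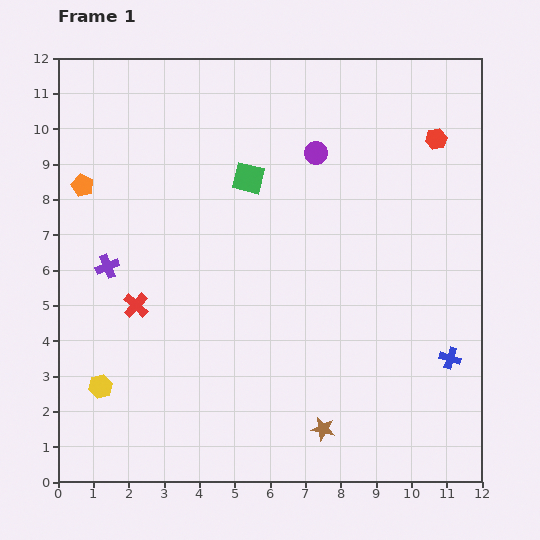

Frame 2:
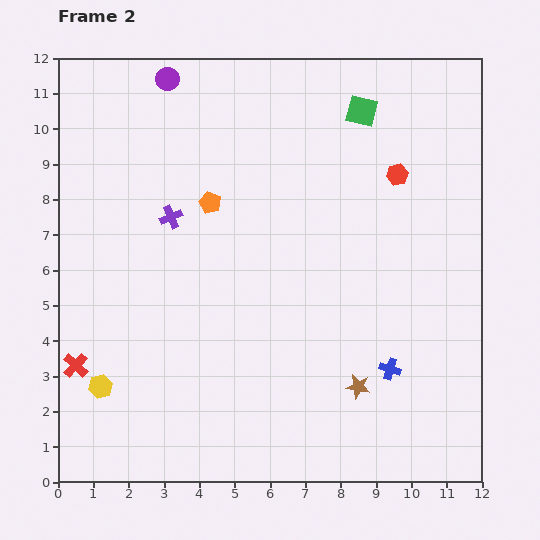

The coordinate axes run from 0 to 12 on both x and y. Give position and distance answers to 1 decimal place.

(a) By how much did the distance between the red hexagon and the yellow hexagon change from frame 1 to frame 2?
-1.5

Distance in frame 1: 11.8. Distance in frame 2: 10.3.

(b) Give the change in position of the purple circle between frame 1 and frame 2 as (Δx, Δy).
(-4.2, 2.1)

The purple circle was at (7.3, 9.3) in frame 1 and (3.1, 11.4) in frame 2.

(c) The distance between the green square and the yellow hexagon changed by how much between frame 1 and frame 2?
+3.6

Distance in frame 1: 7.2. Distance in frame 2: 10.8.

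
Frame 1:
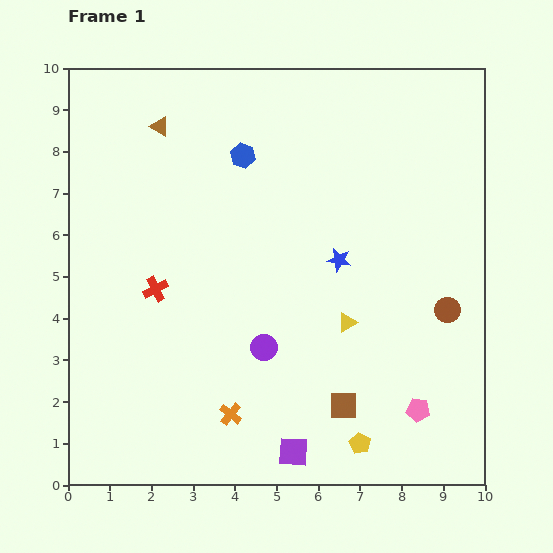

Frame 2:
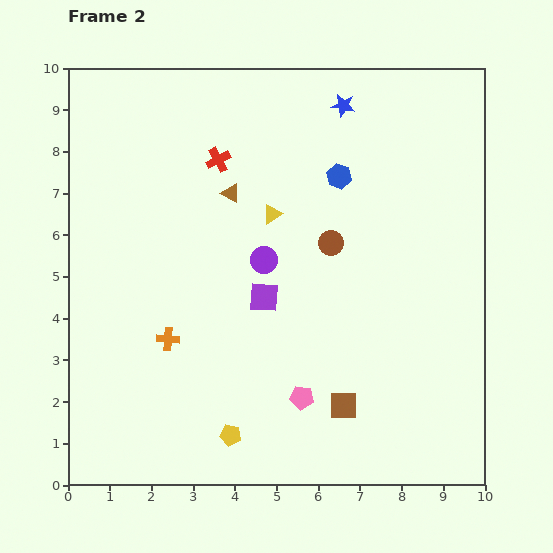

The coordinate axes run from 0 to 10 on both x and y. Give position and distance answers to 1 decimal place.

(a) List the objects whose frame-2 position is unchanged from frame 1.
the brown square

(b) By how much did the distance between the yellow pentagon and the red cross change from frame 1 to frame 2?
+0.5

Distance in frame 1: 6.1. Distance in frame 2: 6.6.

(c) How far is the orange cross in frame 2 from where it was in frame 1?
2.3

The orange cross moved from (3.9, 1.7) to (2.4, 3.5), a distance of √(1.5² + 1.8²) ≈ 2.3.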